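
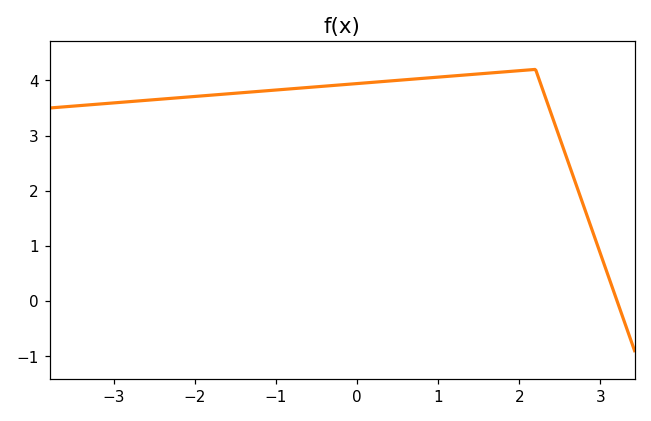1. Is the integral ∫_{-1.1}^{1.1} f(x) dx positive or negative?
positive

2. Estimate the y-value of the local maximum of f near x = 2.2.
4.2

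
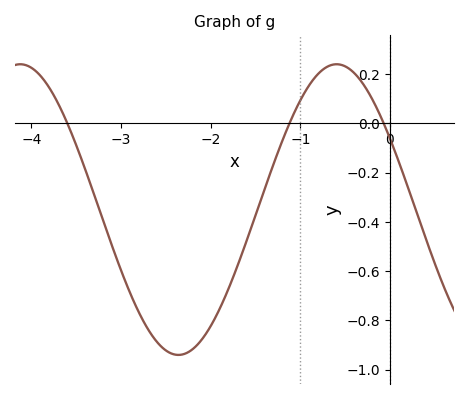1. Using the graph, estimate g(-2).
-0.823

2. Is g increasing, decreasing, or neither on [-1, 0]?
neither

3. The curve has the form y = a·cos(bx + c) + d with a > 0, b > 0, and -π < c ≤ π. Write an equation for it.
y = 0.59cos(1.78x + 1.06) - 0.35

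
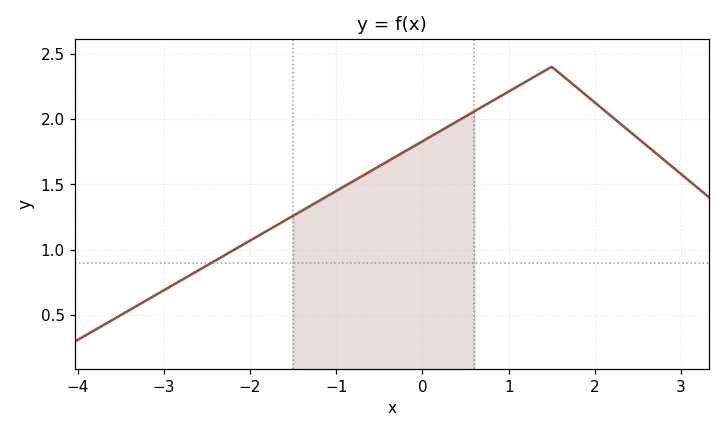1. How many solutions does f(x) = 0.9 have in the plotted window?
1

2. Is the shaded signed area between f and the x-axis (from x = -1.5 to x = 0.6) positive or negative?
positive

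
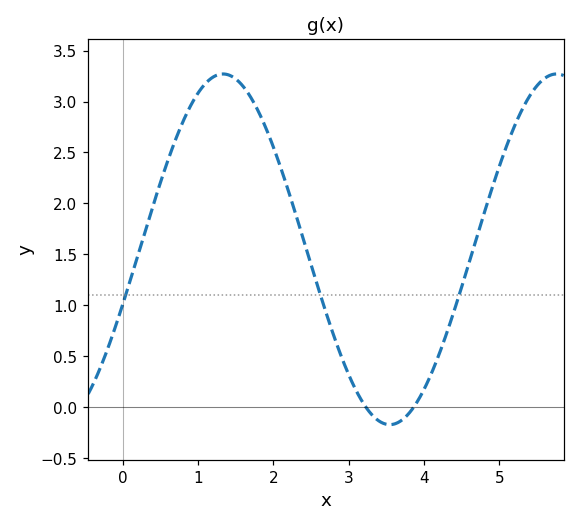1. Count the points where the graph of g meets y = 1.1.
3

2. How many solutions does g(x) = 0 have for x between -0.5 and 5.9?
2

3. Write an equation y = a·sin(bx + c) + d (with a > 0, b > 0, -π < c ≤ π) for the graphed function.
y = 1.72sin(1.42x - 0.322) + 1.55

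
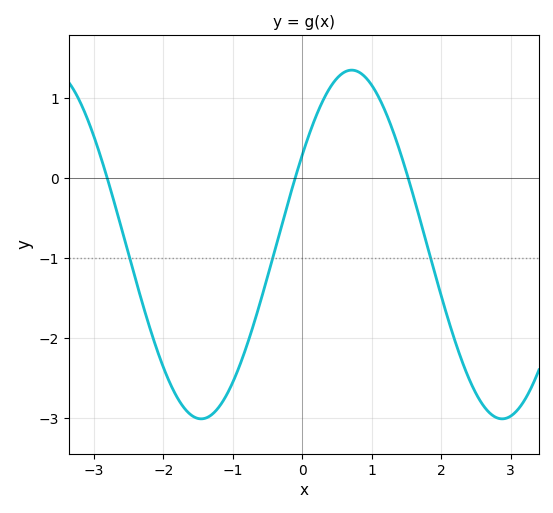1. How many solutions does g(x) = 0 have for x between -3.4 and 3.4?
3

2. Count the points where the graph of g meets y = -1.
3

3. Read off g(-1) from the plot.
-2.5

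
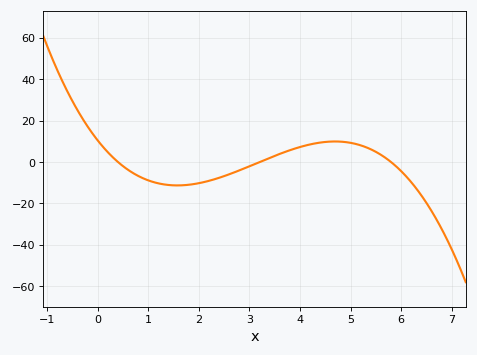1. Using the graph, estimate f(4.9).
10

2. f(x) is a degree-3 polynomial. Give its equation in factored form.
y = -1.4(x - 0.4)(x - 3.2)(x - 5.8)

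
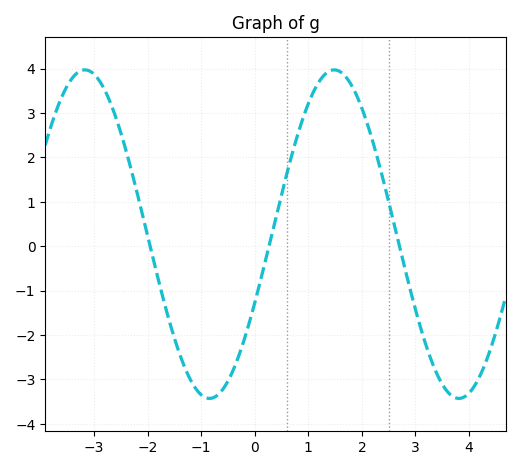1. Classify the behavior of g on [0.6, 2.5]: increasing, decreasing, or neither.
neither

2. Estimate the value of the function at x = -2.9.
3.73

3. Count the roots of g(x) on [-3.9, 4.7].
3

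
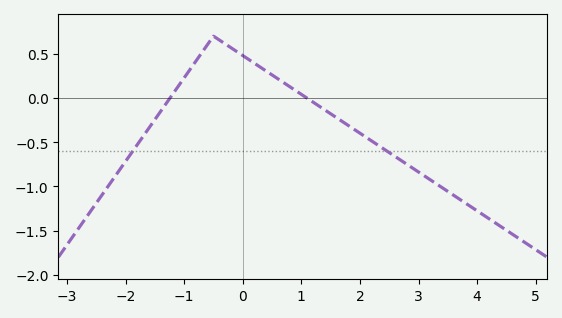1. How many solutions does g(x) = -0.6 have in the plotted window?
2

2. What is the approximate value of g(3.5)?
-1.05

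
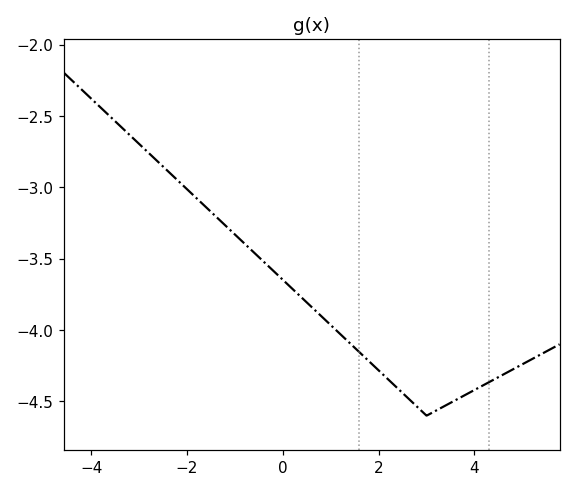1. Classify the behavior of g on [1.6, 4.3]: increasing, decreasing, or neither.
neither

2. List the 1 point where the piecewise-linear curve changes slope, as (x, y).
(3, -4.6)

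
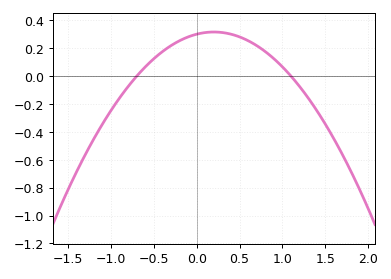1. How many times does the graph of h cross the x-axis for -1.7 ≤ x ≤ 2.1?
2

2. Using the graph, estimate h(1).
0.066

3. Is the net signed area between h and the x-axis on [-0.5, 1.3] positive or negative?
positive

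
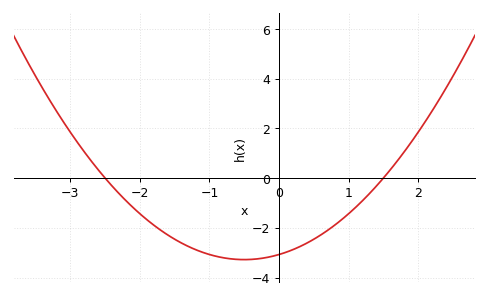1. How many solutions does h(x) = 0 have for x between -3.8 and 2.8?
2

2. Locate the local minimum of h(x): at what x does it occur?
-0.5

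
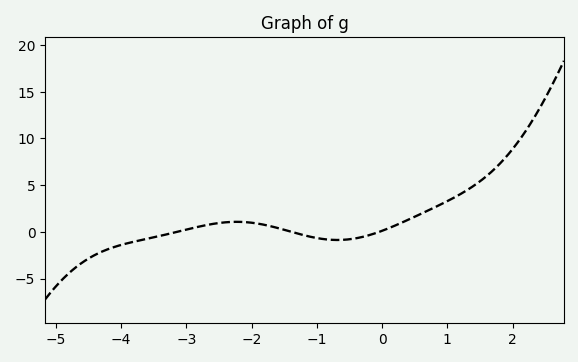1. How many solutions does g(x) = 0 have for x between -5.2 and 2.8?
3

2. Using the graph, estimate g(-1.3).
0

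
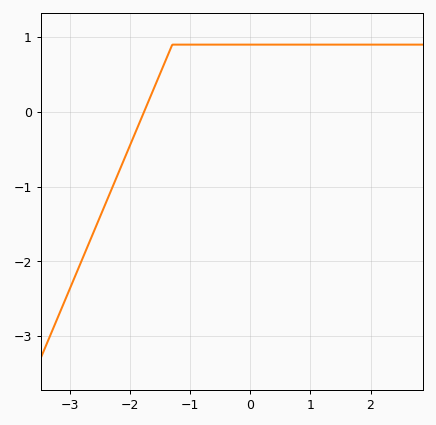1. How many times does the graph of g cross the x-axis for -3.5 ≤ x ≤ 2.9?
1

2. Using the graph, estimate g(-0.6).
0.9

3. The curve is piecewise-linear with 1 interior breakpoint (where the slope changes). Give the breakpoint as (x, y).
(-1.3, 0.9)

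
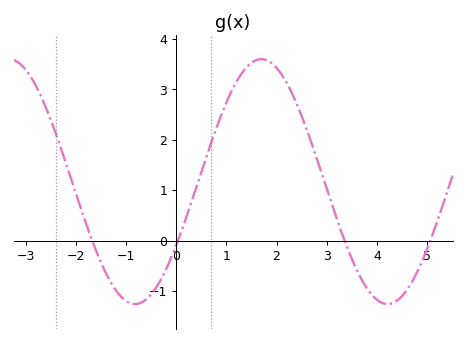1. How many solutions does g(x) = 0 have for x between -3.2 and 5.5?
4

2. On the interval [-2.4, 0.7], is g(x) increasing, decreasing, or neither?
neither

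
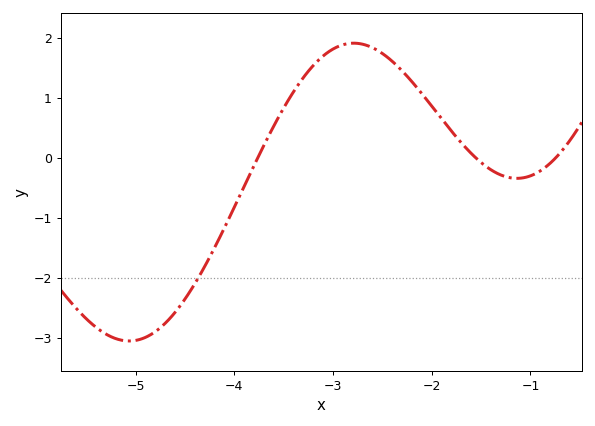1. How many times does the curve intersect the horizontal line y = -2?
1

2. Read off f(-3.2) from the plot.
1.5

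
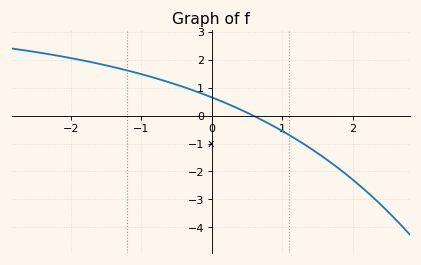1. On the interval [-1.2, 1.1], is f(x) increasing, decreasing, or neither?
decreasing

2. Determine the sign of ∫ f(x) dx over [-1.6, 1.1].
positive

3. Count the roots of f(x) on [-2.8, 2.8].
1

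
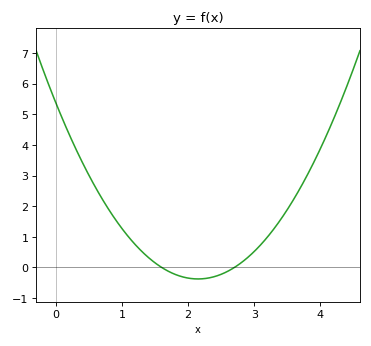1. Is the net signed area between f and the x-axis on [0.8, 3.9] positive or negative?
positive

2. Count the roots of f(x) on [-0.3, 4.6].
2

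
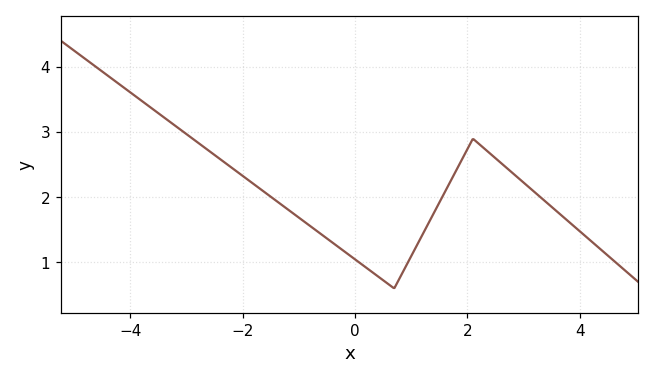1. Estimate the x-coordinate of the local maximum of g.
2.1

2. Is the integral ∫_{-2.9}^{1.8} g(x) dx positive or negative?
positive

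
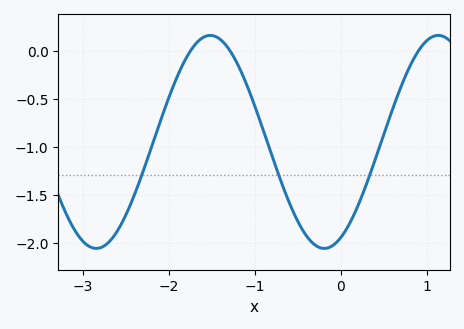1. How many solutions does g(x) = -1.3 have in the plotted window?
3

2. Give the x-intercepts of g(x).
-1.7, -1.3, 0.9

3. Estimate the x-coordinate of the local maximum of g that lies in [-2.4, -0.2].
-1.5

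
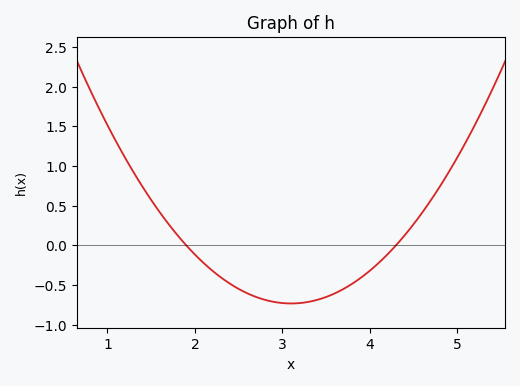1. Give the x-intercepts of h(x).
1.9, 4.3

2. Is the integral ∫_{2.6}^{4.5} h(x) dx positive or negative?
negative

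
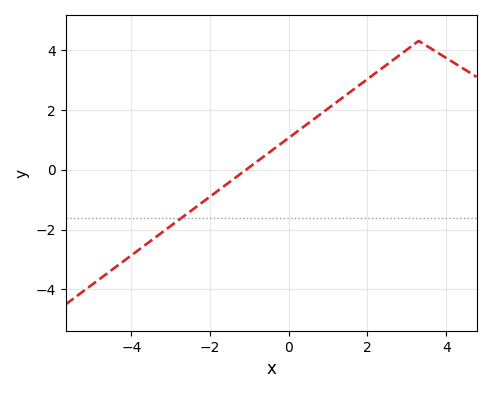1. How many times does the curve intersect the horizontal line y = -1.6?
1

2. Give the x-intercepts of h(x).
-1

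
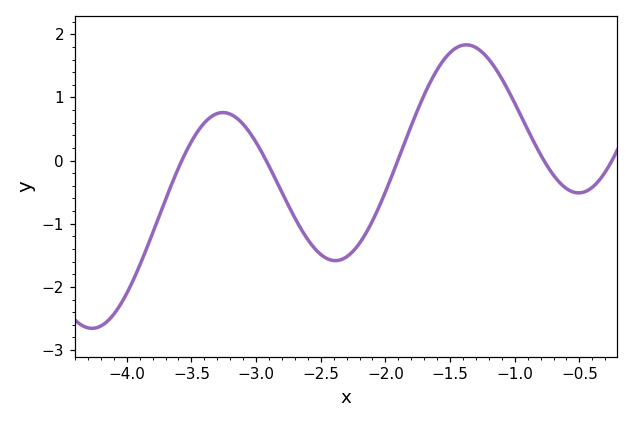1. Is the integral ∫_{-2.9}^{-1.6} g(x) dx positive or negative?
negative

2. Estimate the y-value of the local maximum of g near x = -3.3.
0.761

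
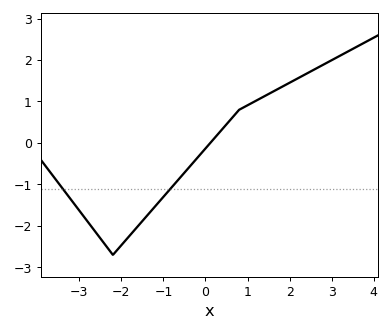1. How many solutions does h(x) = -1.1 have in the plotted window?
2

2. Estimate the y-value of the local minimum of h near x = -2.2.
-2.7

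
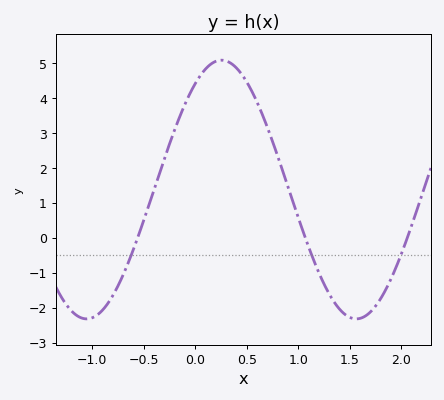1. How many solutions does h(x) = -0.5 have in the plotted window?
3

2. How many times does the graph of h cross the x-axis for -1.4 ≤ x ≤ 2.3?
3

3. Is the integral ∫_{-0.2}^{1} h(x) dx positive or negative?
positive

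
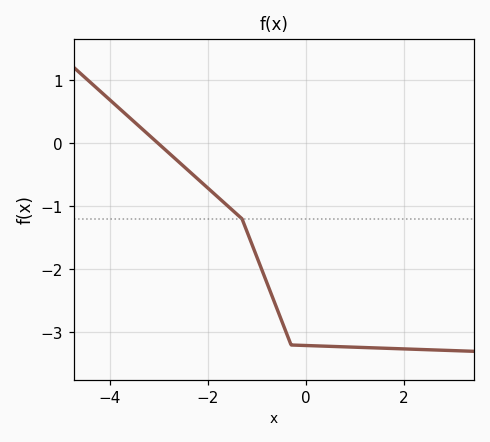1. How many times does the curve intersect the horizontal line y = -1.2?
1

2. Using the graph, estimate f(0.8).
-3.2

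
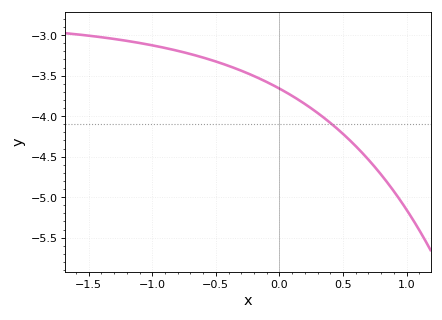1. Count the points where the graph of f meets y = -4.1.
1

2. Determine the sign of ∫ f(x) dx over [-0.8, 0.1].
negative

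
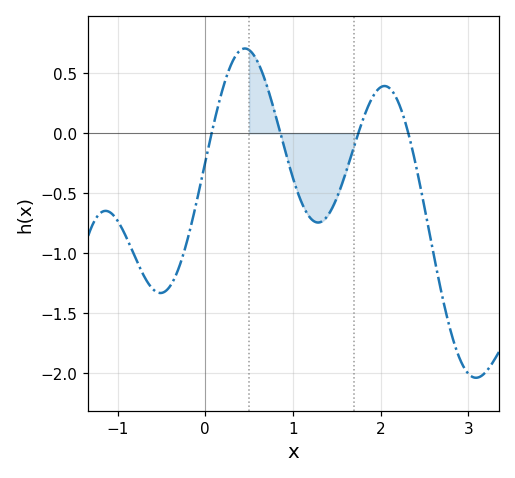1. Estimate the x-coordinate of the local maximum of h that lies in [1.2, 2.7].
2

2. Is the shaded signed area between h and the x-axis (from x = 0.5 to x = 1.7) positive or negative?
negative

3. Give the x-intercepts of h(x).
0.1, 0.9, 1.7, 2.3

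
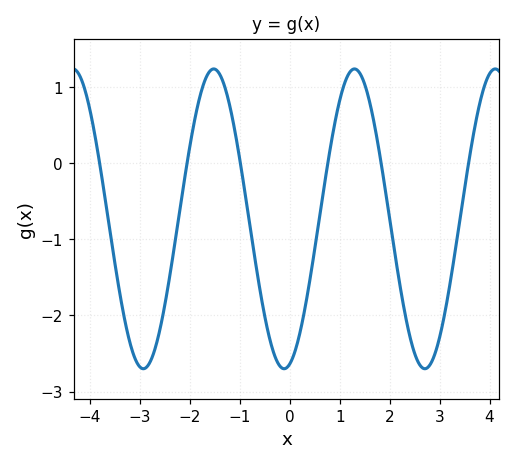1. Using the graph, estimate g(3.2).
-1.62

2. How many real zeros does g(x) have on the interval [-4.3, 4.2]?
6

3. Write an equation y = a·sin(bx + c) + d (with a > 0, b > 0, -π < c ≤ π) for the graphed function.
y = 1.97sin(2.23x - 1.32) - 0.73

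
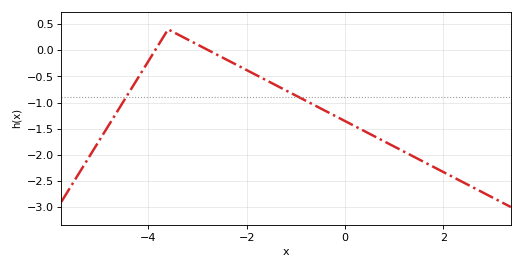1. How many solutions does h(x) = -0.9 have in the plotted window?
2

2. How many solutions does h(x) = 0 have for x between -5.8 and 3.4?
2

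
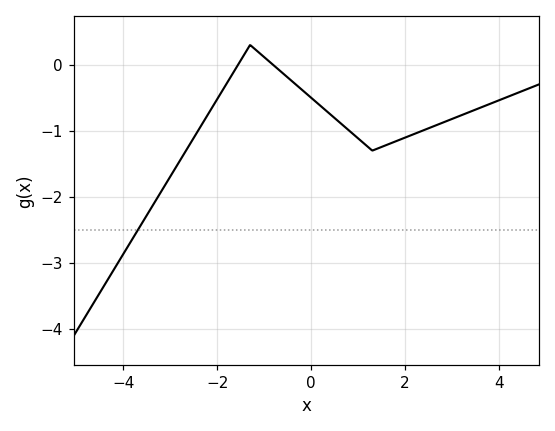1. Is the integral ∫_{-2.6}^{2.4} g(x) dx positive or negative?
negative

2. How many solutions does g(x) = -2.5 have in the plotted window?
1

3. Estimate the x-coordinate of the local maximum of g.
-1.2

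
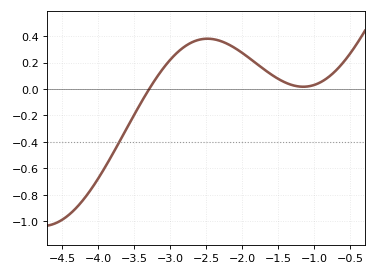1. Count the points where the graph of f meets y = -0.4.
1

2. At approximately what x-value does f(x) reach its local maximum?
-2.5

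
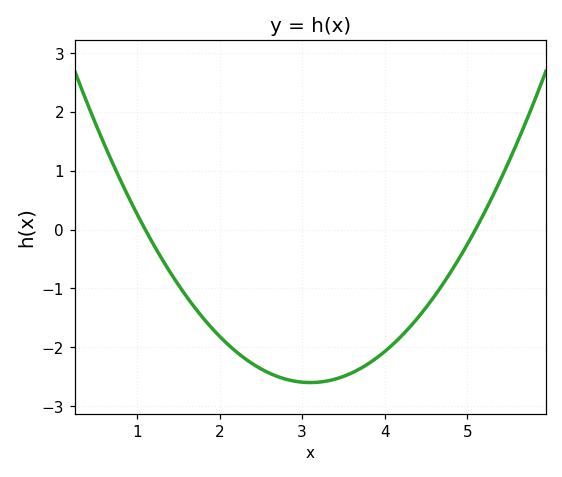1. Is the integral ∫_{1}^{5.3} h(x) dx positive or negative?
negative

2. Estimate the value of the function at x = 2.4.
-2.28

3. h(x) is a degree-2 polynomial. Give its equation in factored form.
y = 0.65(x - 1.1)(x - 5.1)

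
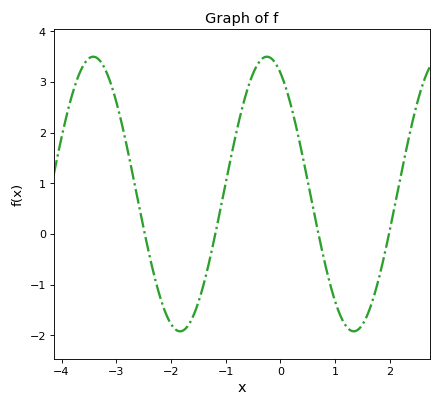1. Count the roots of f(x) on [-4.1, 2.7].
4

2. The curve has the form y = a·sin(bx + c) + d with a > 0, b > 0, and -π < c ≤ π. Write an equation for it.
y = 2.71sin(2x + 2.1) + 0.79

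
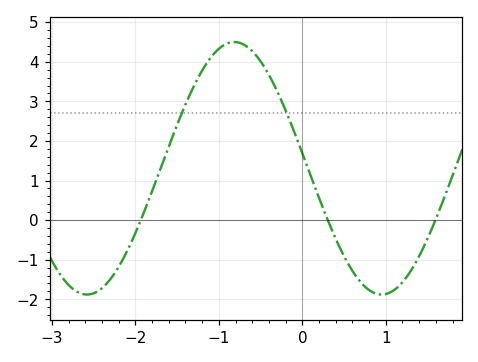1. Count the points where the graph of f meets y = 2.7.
2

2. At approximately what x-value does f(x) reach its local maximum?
-0.8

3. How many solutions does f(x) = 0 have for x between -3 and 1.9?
3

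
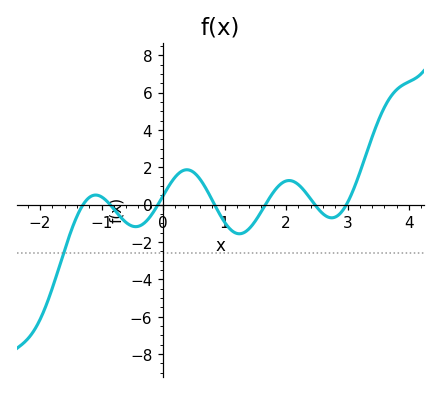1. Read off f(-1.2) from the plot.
0.4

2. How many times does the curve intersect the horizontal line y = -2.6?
1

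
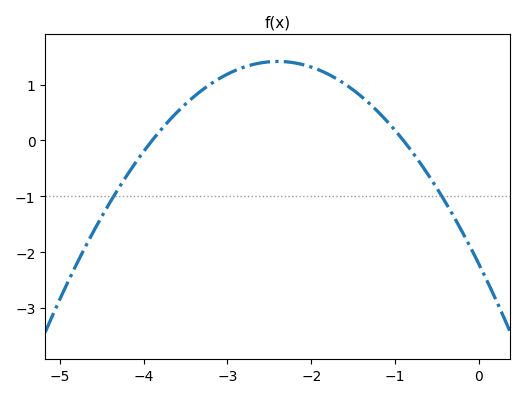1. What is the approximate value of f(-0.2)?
-1.6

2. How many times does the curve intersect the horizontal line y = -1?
2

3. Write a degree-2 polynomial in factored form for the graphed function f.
y = -0.63(x + 3.9)(x + 0.9)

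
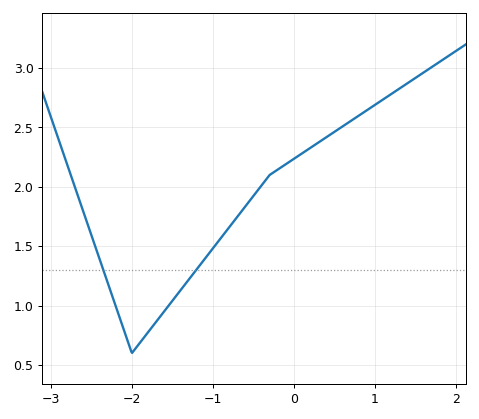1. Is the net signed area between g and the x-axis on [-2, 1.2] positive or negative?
positive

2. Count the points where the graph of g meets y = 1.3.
2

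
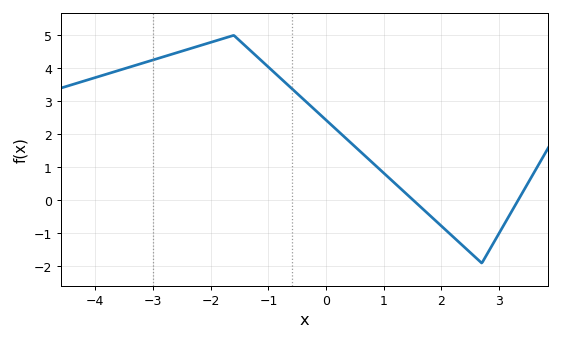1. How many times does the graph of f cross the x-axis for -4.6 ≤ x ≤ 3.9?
2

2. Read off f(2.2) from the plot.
-1.1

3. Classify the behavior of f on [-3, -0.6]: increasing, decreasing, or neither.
neither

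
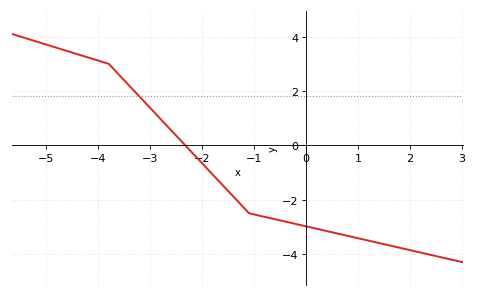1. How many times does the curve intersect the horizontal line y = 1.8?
1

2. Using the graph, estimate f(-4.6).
3.47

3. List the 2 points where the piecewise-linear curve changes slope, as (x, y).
(-3.8, 3); (-1.1, -2.5)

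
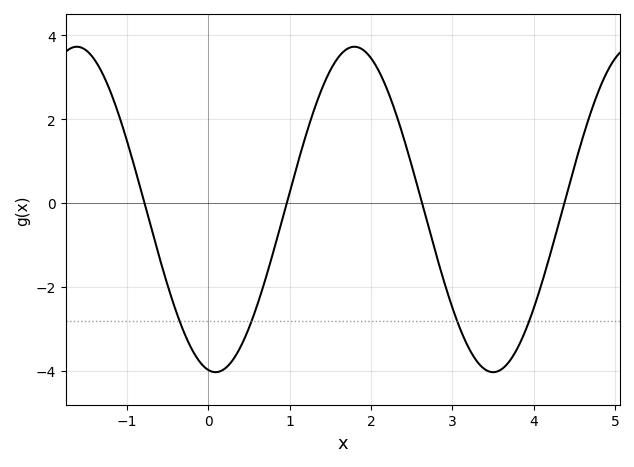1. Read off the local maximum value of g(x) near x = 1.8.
3.73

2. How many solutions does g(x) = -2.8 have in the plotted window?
4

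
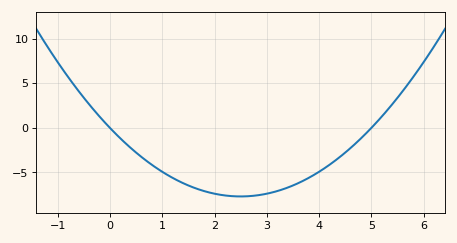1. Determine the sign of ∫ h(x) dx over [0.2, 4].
negative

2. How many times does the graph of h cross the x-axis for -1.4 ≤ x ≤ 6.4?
2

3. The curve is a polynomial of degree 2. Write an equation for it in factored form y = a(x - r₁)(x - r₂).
y = 1.23(x - 0)(x - 5)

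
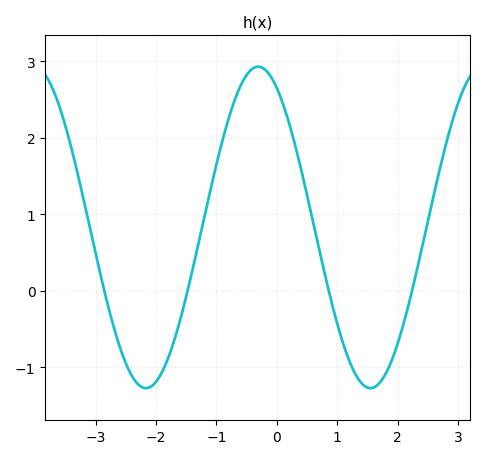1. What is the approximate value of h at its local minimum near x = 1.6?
-1.3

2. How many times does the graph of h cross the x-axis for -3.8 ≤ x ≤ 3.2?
4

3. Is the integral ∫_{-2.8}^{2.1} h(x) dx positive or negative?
positive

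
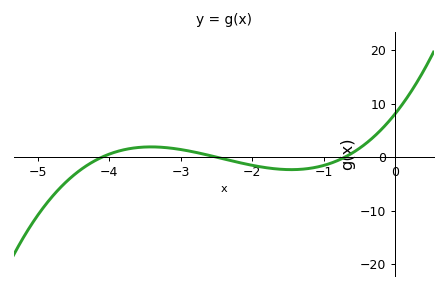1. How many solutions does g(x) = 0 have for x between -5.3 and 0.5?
3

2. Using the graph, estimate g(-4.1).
0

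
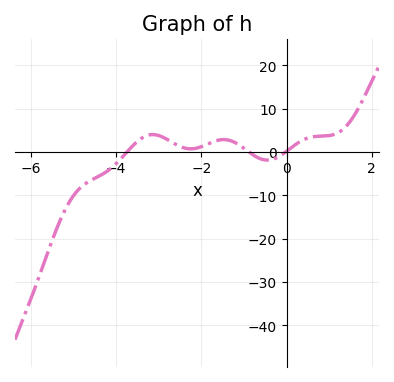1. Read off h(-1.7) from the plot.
2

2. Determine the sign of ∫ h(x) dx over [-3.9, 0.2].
positive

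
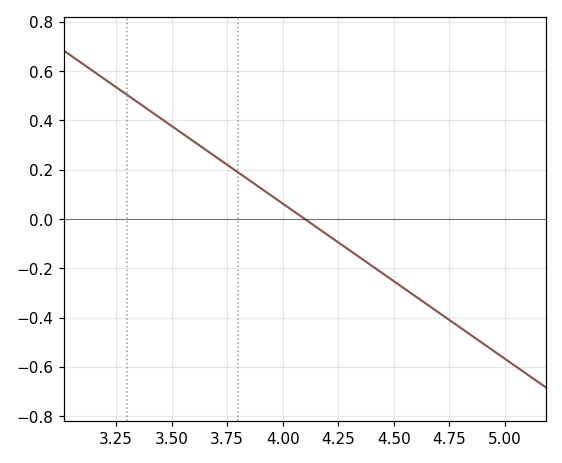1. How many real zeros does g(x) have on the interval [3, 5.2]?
1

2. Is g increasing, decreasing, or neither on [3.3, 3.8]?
decreasing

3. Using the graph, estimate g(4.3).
-0.12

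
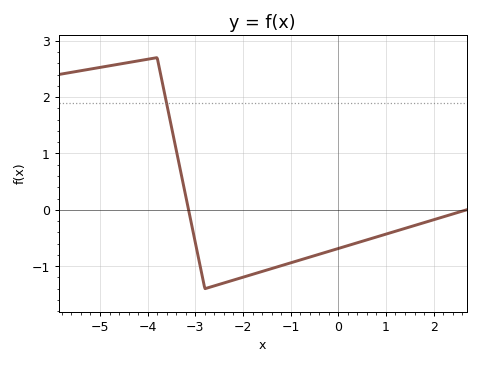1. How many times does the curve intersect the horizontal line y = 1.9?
1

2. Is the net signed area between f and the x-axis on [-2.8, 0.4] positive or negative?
negative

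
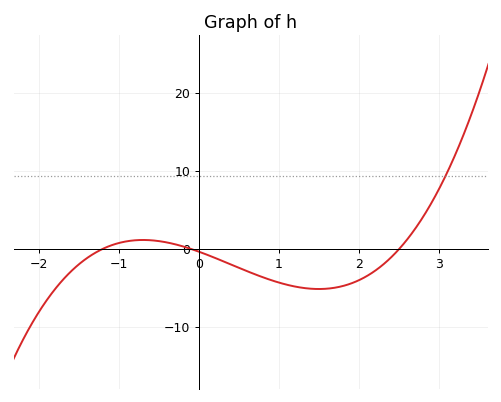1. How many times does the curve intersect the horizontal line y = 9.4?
1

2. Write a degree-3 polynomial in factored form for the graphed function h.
y = 1.19(x + 1.2)(x + 0.1)(x - 2.5)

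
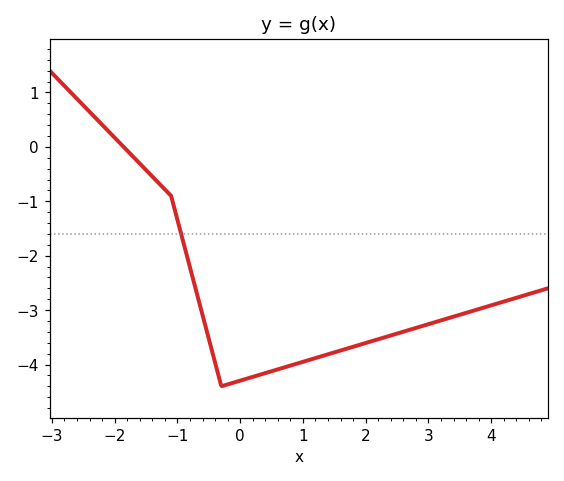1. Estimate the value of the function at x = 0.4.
-4.2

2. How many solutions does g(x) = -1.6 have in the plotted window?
1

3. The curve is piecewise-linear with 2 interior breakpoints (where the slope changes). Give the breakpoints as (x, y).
(-1.1, -0.9); (-0.3, -4.4)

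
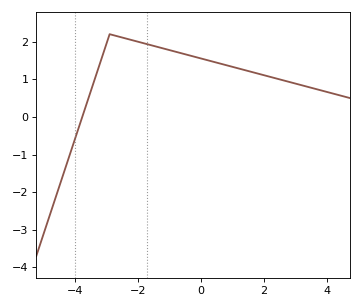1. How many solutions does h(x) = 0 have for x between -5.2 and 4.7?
1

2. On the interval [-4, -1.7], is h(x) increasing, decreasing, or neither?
neither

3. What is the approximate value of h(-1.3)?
1.8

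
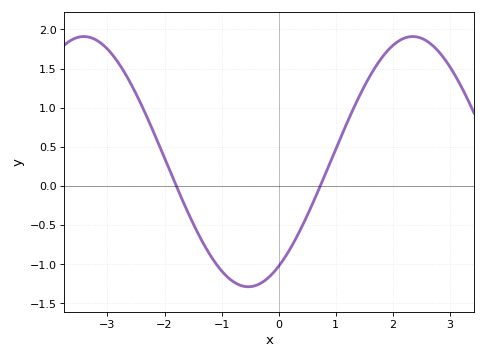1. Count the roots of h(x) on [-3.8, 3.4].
2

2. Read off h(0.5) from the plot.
-0.4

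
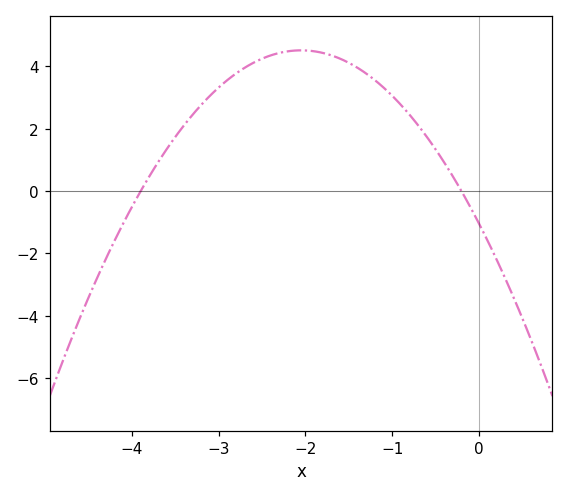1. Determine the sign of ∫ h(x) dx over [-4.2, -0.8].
positive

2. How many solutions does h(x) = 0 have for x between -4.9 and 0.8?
2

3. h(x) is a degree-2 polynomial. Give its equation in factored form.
y = -1.32(x + 3.9)(x + 0.2)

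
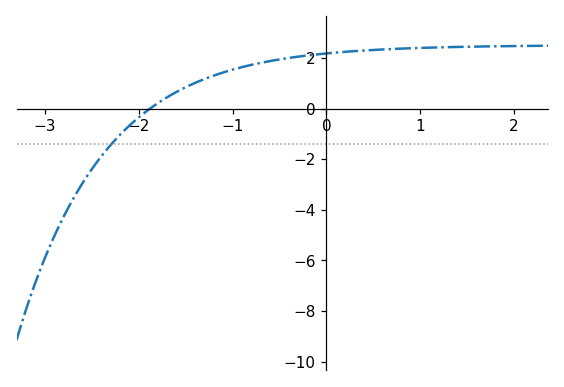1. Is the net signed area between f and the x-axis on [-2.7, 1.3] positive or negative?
positive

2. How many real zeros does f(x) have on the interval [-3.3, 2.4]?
1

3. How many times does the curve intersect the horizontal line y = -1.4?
1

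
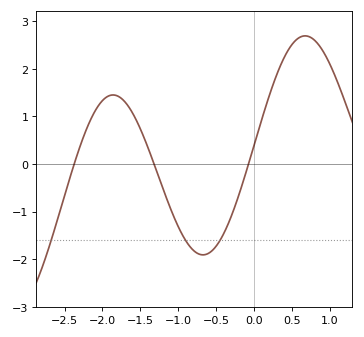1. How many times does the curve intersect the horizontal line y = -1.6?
3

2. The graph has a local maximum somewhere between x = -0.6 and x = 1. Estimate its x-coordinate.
0.673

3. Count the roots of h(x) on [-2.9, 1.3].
3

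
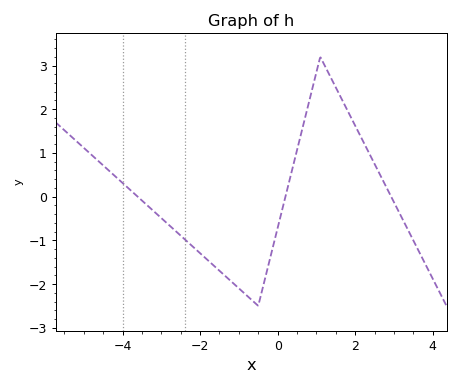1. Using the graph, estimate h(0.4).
0.7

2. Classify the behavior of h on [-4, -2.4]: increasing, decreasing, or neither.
decreasing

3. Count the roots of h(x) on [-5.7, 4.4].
3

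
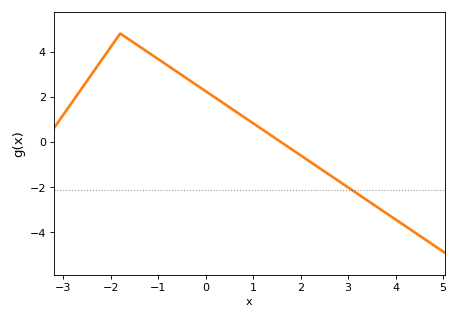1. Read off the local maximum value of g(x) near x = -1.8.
4.8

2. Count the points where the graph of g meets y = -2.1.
1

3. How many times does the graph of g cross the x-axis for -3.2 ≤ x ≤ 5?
1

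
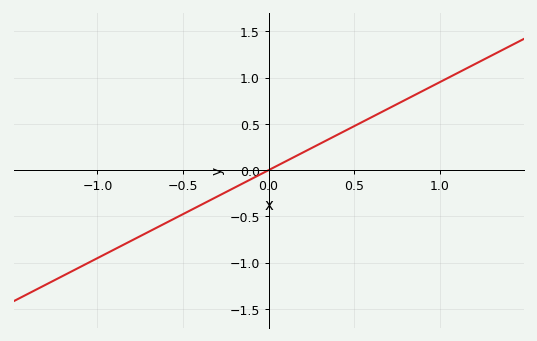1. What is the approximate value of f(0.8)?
0.75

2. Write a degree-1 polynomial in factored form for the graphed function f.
y = 0.95(x - 0)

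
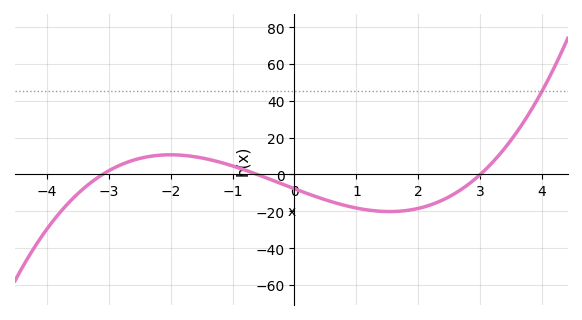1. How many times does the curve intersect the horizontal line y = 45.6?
1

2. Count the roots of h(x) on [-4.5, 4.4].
3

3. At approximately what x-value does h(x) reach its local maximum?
-2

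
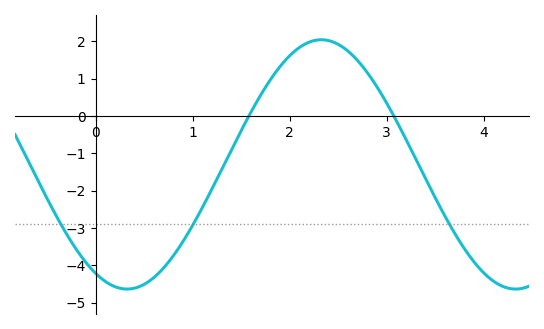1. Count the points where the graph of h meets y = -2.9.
3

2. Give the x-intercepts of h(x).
1.58, 3.07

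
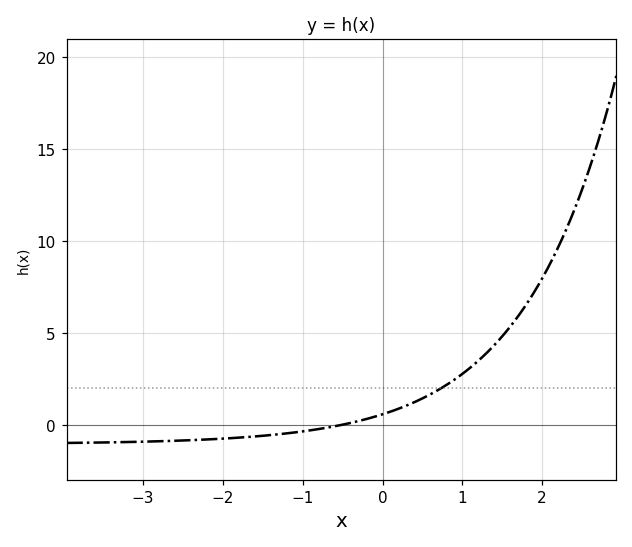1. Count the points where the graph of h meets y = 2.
1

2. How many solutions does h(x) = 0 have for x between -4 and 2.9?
1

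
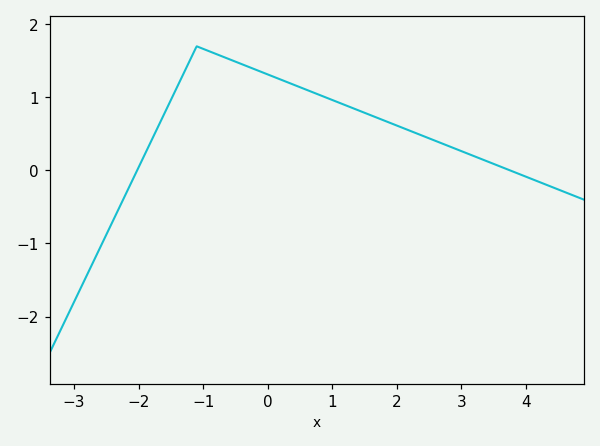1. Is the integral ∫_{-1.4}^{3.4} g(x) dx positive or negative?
positive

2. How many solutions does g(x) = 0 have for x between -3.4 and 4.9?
2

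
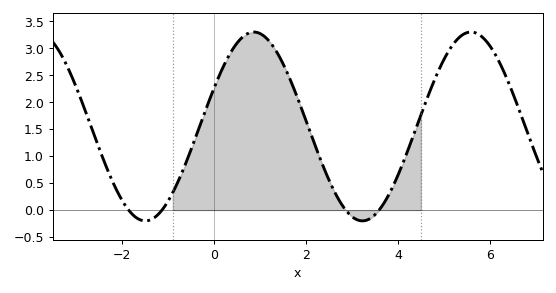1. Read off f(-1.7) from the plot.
-0.137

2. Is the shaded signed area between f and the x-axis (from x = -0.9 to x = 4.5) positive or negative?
positive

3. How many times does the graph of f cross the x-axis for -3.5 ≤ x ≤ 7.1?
4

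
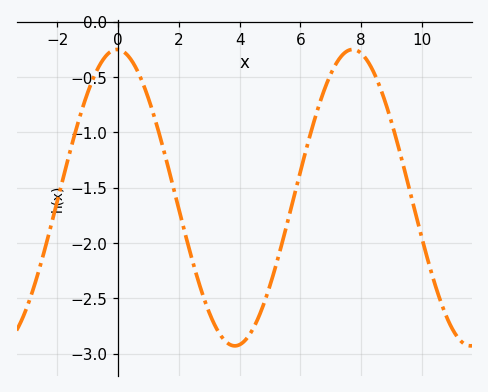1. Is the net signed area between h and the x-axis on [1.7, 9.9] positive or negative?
negative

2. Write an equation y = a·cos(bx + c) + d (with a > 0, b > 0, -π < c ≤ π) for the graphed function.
y = 1.34cos(0.81x + 0.03) - 1.59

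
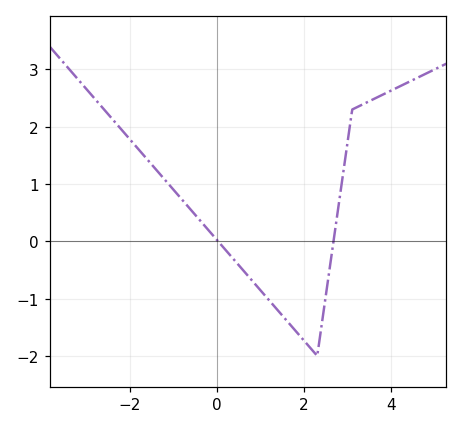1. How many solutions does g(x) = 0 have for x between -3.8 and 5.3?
2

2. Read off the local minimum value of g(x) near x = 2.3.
-2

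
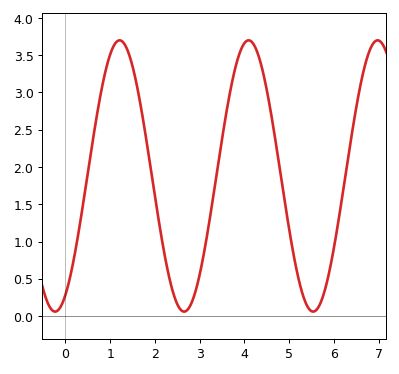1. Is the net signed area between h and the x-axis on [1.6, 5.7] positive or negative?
positive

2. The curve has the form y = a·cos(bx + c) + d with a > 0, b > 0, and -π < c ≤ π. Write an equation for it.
y = 1.82cos(2.2x - 2.6) + 1.88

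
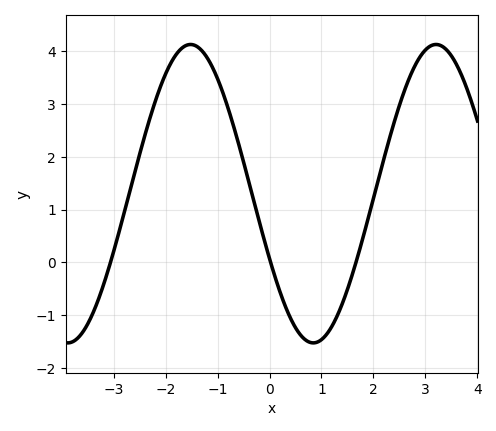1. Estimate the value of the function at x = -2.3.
2.7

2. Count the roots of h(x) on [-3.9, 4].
3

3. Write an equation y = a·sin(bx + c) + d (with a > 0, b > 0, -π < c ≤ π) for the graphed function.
y = 2.82sin(1.3x - 2.7) + 1.3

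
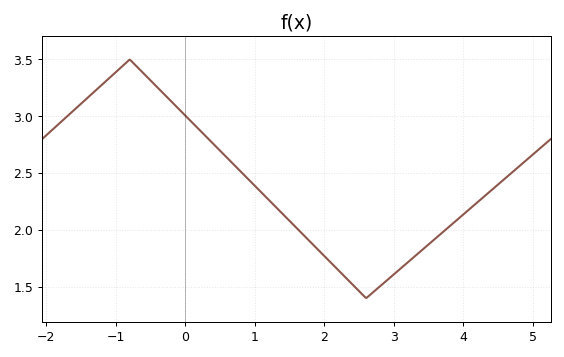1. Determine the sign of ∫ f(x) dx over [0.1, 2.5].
positive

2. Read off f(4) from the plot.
2.14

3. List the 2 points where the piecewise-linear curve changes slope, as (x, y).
(-0.8, 3.5); (2.6, 1.4)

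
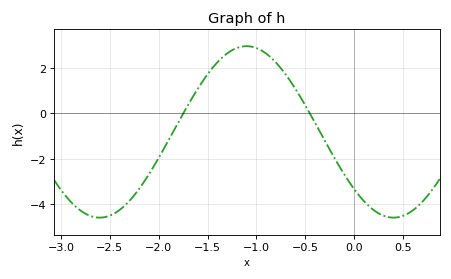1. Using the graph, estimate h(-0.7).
1.71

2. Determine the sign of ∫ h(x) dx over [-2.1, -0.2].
positive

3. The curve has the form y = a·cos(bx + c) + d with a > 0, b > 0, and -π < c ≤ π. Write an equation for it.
y = 3.77cos(2.09x + 2.3) - 0.81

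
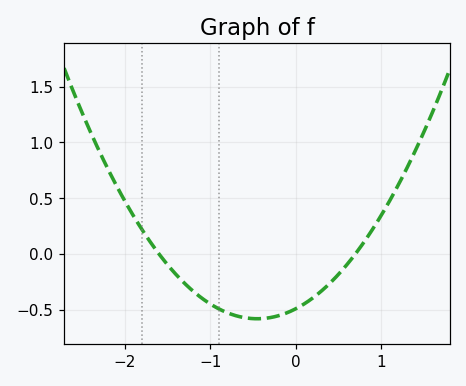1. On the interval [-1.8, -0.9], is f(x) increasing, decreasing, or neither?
decreasing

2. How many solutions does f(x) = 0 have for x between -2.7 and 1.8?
2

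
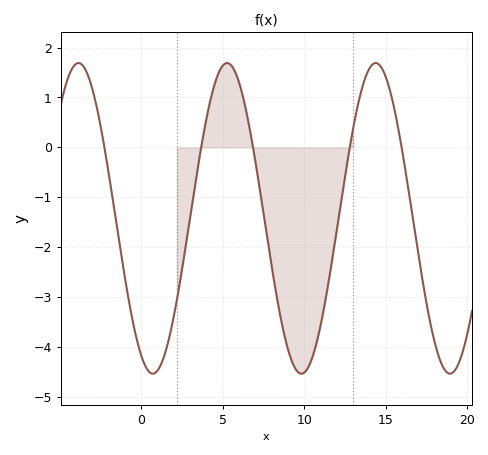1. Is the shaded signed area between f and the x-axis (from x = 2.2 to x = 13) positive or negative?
negative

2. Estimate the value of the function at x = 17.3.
-2.75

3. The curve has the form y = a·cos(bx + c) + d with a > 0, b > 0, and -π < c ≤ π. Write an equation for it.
y = 3.11cos(0.69x + 2.64) - 1.42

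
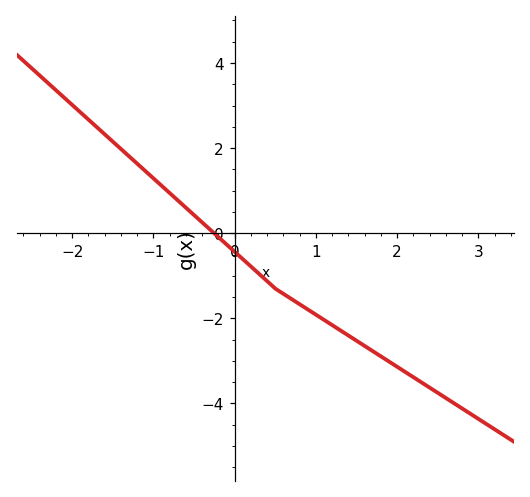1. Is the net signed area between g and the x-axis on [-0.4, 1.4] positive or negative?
negative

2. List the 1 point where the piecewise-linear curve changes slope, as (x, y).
(0.5, -1.3)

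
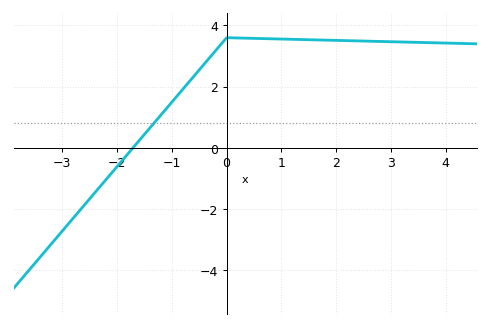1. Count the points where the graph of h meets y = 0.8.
1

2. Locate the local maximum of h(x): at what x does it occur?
0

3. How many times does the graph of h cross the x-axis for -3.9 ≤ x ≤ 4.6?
1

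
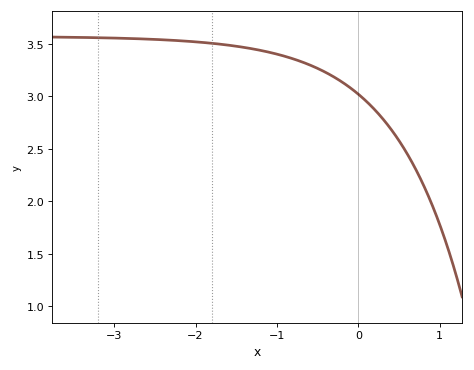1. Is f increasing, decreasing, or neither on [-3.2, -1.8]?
decreasing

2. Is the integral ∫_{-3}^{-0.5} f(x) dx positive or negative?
positive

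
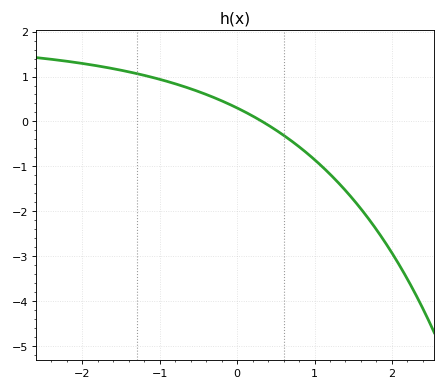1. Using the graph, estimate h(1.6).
-1.9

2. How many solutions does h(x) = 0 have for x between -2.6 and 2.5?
1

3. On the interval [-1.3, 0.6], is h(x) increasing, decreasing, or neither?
decreasing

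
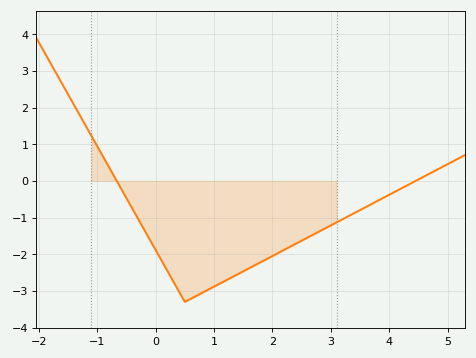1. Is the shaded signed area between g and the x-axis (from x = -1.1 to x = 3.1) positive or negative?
negative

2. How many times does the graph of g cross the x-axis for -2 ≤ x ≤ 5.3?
2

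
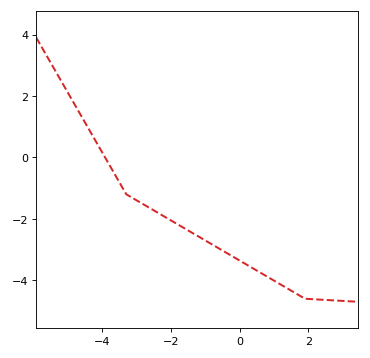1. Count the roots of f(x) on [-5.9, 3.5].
1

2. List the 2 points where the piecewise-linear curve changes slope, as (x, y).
(-3.3, -1.2); (1.9, -4.6)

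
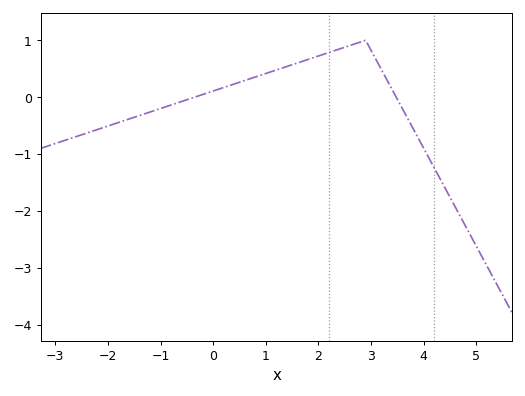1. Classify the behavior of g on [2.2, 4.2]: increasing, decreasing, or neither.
neither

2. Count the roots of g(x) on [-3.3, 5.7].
2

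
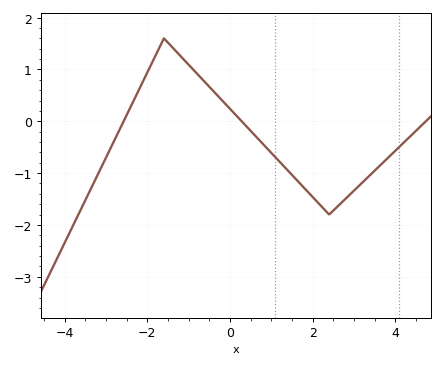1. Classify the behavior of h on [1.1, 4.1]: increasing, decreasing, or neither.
neither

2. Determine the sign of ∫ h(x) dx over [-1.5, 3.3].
negative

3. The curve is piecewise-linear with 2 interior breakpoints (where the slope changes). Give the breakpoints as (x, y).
(-1.6, 1.6); (2.4, -1.8)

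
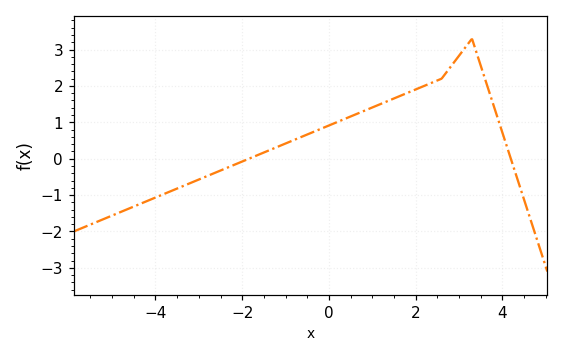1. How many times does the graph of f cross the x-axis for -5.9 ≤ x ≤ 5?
2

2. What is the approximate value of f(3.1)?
3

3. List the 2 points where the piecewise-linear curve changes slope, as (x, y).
(2.6, 2.2); (3.3, 3.3)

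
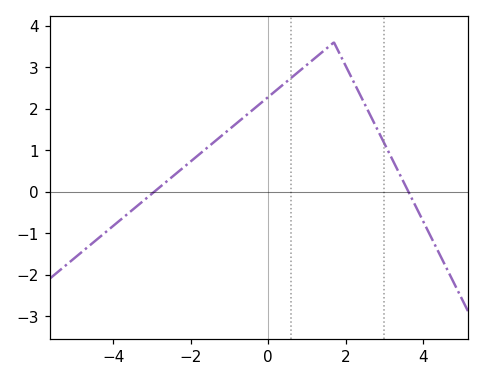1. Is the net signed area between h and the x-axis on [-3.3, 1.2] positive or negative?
positive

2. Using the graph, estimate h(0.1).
2.36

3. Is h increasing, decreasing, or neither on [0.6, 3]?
neither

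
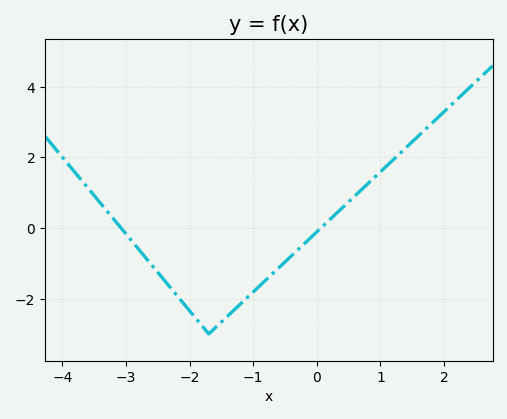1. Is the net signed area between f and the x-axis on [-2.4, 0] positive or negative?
negative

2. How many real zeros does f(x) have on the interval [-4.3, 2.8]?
2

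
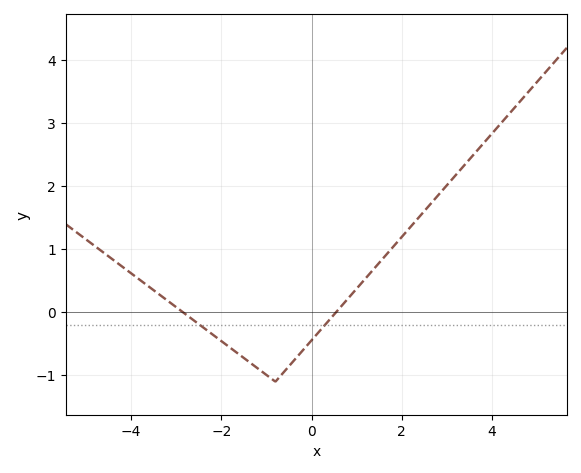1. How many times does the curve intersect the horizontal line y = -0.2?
2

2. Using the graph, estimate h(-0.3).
-0.69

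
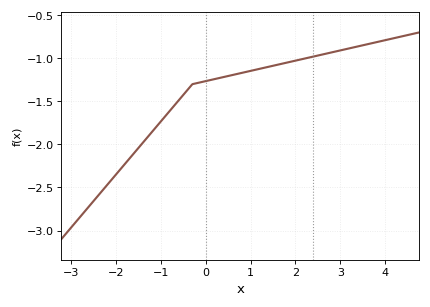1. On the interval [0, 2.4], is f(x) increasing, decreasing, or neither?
increasing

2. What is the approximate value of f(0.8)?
-1.15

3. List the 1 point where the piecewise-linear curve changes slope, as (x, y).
(-0.3, -1.3)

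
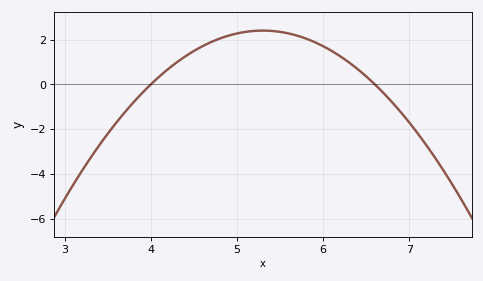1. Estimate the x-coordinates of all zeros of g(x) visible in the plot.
4, 6.6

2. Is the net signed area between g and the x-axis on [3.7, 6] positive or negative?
positive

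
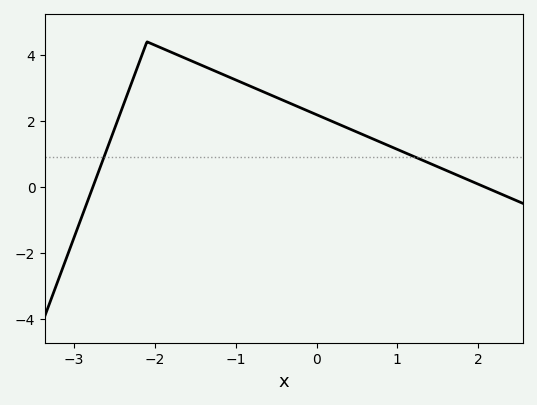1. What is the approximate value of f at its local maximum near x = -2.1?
4.4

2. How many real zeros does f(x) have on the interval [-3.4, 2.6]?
2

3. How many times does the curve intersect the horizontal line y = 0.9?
2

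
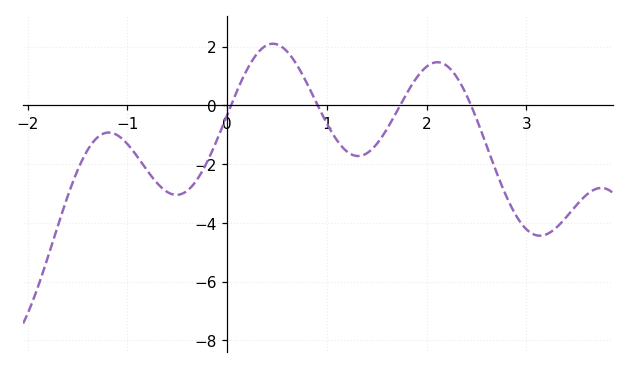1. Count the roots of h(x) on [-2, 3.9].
4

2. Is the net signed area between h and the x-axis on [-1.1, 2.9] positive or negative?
negative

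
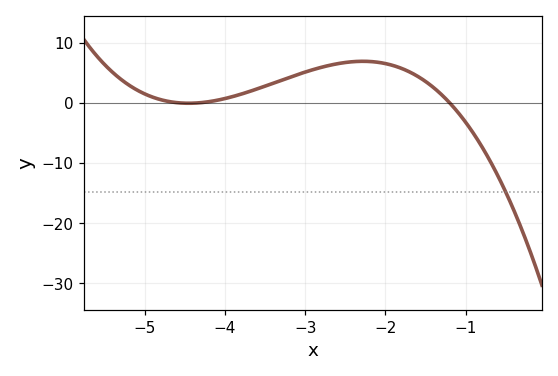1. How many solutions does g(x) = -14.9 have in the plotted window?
1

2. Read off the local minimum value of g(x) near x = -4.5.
-0.1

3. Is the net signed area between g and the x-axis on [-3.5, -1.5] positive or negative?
positive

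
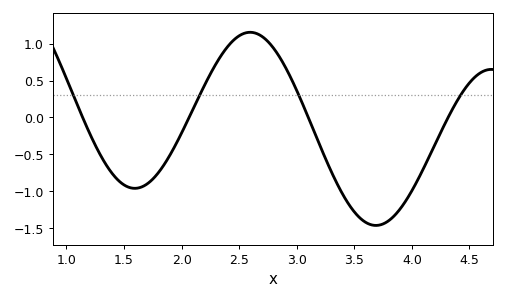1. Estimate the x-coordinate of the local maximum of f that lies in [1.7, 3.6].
2.6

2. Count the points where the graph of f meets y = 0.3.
4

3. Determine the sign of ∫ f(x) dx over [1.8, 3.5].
positive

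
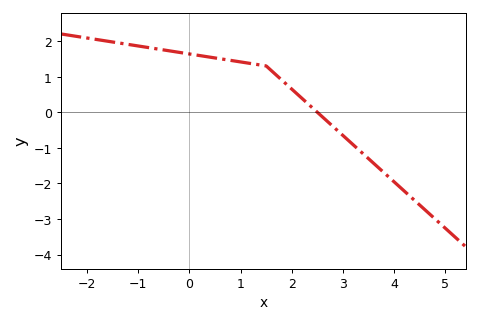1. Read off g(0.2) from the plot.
1.59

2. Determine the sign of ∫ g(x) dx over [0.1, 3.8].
positive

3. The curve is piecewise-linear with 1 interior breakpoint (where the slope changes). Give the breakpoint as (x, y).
(1.5, 1.3)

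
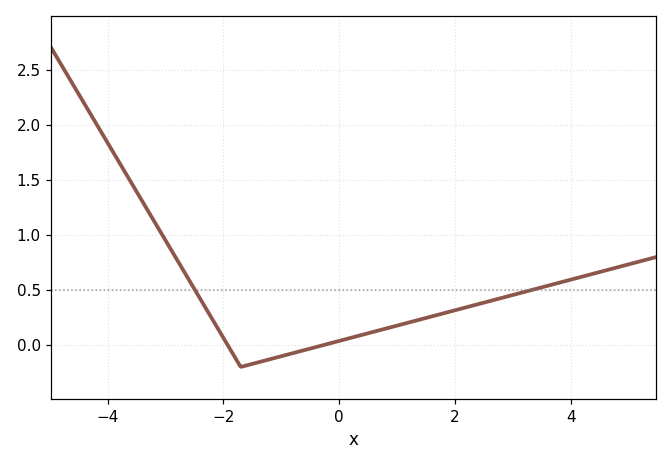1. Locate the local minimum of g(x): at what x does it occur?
-1.7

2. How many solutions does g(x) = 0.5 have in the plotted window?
2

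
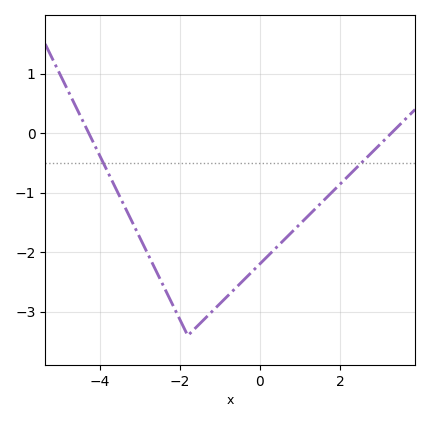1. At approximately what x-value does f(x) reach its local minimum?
-1.8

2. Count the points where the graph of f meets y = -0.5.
2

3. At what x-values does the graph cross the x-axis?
-4.27, 3.28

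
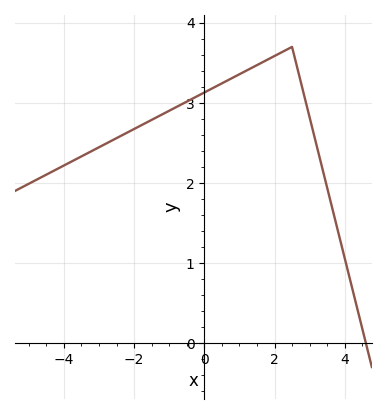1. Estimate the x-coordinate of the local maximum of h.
2.5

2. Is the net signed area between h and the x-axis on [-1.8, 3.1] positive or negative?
positive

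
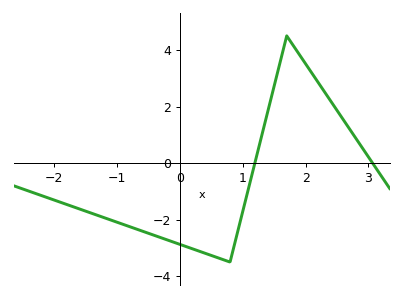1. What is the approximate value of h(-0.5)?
-2.48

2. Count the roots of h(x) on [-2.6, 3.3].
2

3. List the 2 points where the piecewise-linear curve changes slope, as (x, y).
(0.8, -3.5); (1.7, 4.5)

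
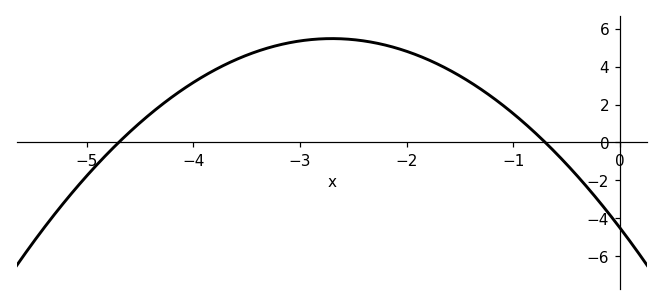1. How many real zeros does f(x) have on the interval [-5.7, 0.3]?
2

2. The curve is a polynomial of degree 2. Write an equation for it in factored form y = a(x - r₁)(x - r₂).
y = -1.37(x + 4.7)(x + 0.7)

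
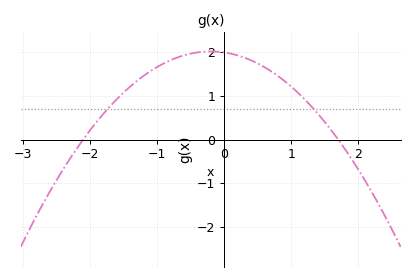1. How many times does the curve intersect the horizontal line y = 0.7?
2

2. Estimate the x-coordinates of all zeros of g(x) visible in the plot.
-2.1, 1.7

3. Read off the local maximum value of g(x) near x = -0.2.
2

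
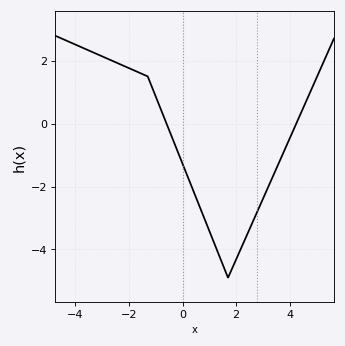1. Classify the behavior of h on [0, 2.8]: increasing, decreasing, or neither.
neither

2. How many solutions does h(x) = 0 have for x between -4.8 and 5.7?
2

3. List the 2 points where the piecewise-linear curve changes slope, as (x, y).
(-1.3, 1.5); (1.7, -4.9)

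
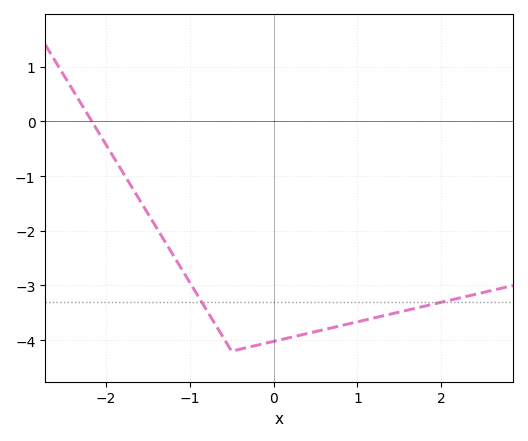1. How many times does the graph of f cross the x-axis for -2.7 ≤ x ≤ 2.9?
1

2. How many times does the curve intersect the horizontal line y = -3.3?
2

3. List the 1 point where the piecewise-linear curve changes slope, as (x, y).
(-0.5, -4.2)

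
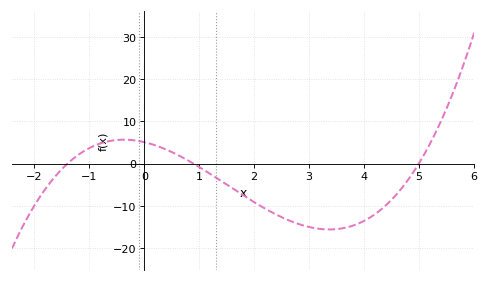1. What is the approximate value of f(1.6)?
-6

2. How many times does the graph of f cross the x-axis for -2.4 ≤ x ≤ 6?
3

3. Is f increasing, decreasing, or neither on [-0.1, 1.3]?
decreasing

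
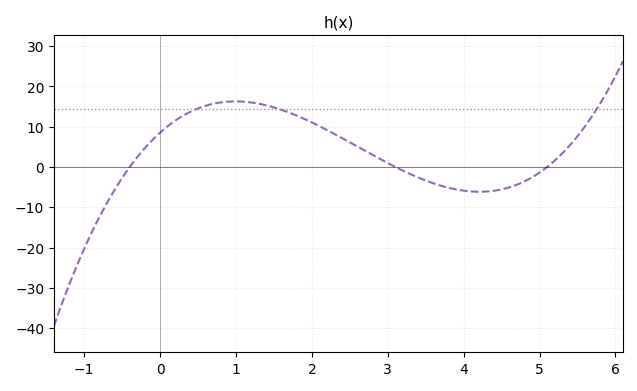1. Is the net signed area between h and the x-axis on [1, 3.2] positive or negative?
positive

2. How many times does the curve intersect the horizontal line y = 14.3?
3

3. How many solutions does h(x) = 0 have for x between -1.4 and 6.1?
3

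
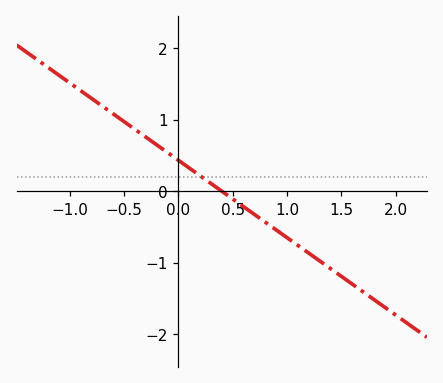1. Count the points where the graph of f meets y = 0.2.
1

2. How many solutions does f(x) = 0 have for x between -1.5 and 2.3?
1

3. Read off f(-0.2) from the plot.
0.648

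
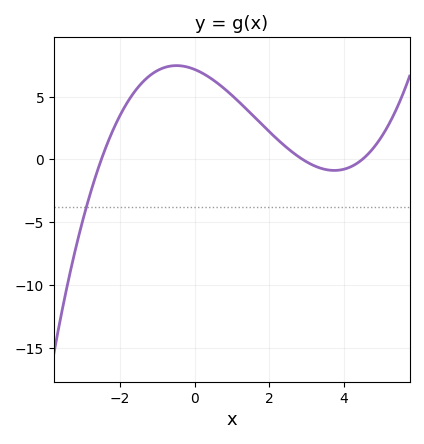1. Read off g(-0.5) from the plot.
7.48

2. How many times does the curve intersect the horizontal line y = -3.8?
1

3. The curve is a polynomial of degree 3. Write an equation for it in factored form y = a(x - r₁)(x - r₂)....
y = 0.22(x + 2.5)(x - 2.9)(x - 4.5)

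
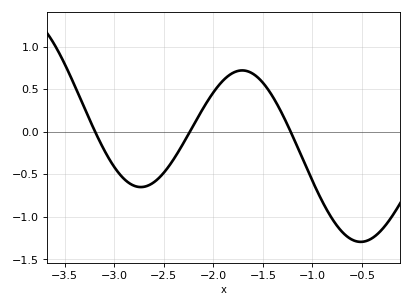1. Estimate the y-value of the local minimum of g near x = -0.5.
-1.29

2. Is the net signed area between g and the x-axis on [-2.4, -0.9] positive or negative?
positive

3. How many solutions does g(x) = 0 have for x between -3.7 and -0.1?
3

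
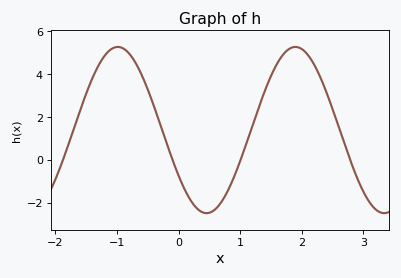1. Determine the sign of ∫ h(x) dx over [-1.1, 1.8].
positive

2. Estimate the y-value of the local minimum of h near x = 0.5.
-2.47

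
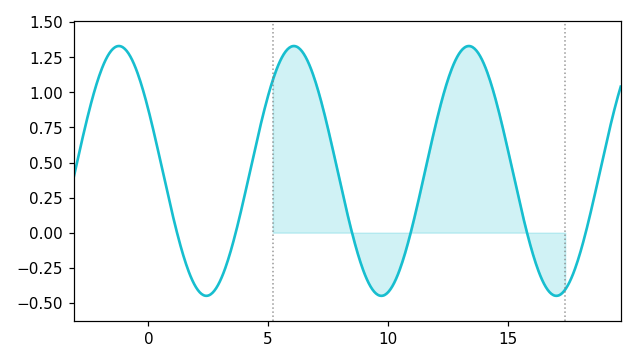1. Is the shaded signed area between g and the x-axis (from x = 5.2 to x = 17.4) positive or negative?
positive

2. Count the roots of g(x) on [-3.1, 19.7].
6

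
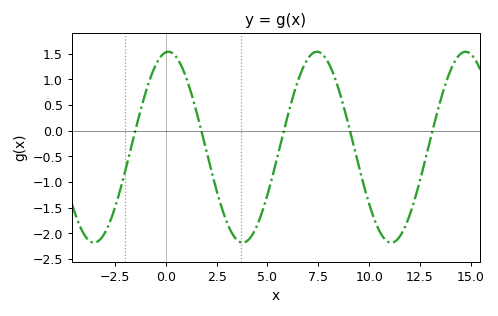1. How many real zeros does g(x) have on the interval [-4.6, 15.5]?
5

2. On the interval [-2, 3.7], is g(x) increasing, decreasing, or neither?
neither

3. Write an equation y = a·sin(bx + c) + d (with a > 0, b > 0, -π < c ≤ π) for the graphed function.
y = 1.86sin(0.86x + 1.46) - 0.32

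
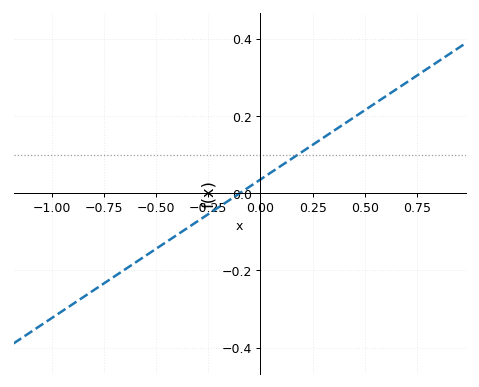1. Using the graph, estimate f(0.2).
0.108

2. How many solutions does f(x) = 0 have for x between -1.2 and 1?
1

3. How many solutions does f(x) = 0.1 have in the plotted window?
1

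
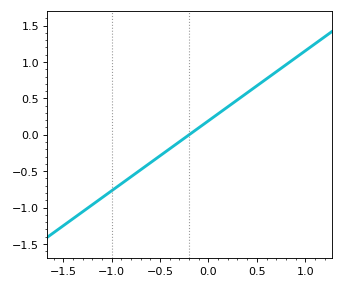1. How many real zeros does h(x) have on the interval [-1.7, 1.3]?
1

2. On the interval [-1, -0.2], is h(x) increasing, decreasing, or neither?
increasing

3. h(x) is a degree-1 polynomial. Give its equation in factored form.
y = 0.96(x + 0.2)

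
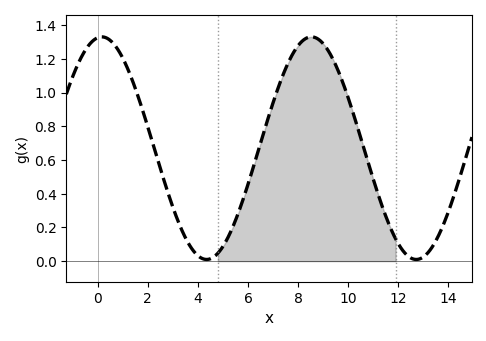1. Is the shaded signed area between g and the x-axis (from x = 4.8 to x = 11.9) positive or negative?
positive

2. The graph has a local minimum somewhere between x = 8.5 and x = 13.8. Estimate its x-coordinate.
12.7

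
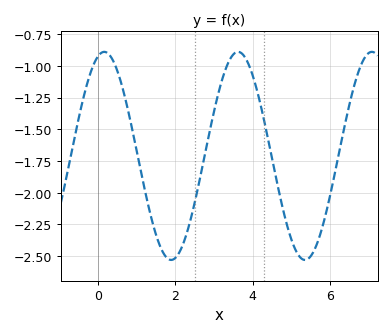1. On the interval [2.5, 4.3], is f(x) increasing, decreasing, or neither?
neither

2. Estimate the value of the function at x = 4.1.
-1.18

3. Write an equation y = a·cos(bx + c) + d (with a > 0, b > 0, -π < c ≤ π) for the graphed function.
y = 0.82cos(1.8x - 0.31) - 1.71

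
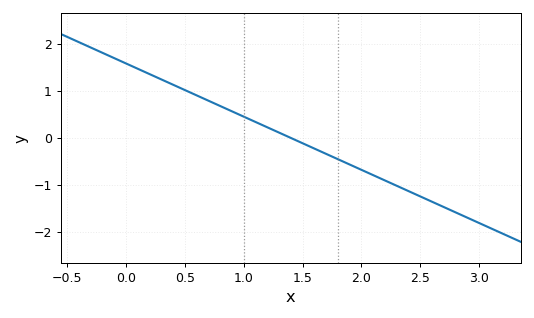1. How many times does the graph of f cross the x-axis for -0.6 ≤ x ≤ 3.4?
1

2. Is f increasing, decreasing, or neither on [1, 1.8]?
decreasing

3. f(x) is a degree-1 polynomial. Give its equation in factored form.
y = -1.13(x - 1.4)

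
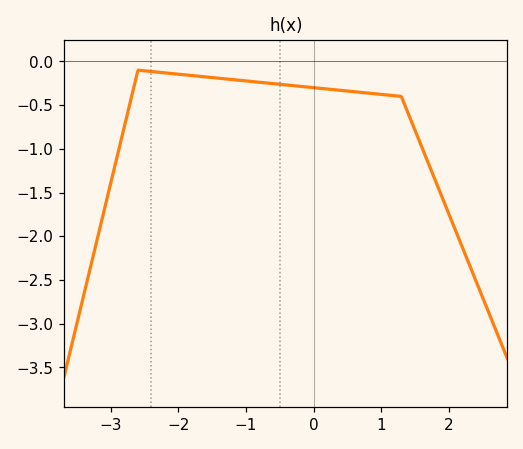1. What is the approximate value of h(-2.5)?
-0.108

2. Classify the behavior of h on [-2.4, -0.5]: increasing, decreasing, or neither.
decreasing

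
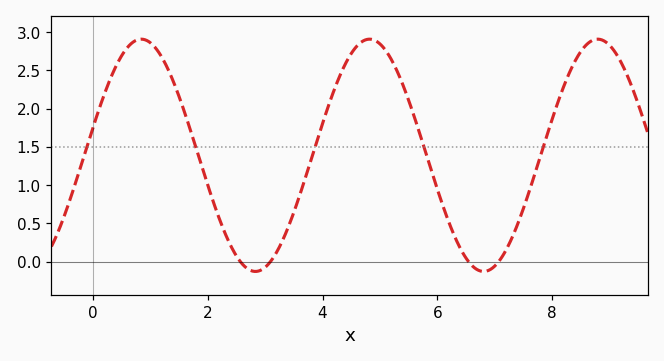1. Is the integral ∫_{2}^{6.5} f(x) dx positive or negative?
positive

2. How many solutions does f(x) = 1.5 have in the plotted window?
5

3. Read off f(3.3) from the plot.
0.25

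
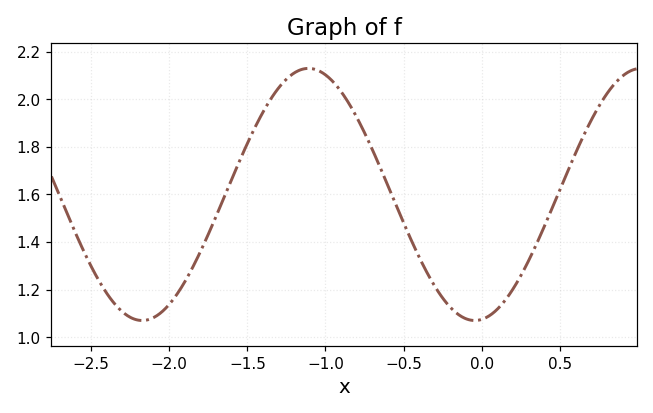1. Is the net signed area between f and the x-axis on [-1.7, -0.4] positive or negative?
positive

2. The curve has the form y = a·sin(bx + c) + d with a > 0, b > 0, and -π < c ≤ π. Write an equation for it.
y = 0.53sin(3x - 1.4) + 1.6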